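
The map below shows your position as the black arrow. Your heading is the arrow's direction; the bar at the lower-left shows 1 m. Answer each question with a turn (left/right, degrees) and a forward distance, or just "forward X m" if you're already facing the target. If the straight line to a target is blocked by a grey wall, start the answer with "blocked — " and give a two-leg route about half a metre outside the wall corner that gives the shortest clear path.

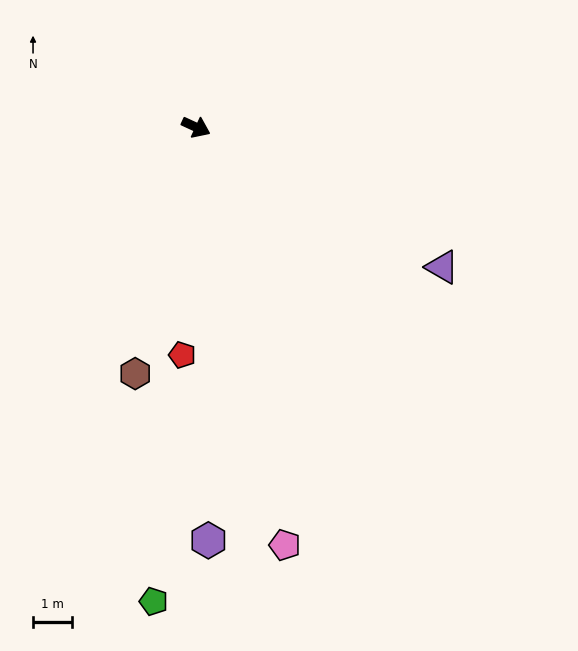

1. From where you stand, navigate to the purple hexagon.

turn right 64°, forward 10.5 m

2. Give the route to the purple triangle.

turn right 5°, forward 7.2 m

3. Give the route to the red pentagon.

turn right 69°, forward 5.8 m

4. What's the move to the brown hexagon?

turn right 79°, forward 6.5 m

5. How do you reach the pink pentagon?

turn right 53°, forward 10.9 m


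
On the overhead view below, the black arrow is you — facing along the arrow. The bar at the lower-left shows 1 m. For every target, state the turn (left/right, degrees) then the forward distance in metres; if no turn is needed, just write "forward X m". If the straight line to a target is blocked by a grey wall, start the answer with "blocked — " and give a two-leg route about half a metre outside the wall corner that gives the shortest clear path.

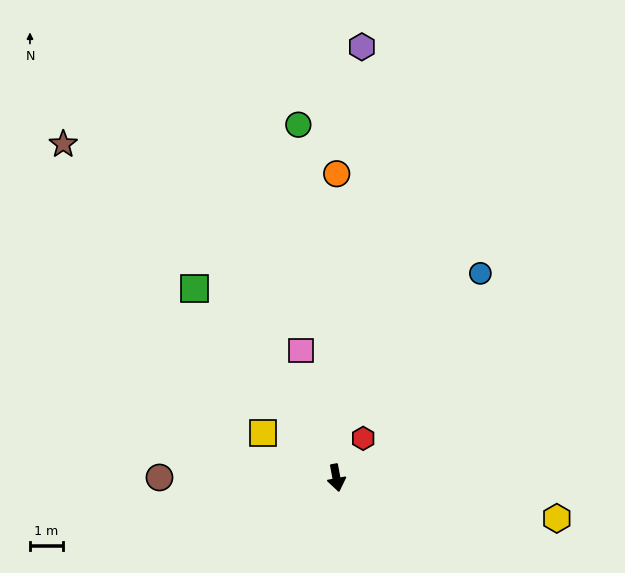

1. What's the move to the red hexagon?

turn left 135°, forward 1.4 m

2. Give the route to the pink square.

turn right 175°, forward 4.0 m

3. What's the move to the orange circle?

turn left 169°, forward 9.2 m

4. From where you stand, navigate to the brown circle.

turn right 101°, forward 5.4 m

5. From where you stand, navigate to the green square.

turn right 154°, forward 7.2 m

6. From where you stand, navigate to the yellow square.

turn right 132°, forward 2.6 m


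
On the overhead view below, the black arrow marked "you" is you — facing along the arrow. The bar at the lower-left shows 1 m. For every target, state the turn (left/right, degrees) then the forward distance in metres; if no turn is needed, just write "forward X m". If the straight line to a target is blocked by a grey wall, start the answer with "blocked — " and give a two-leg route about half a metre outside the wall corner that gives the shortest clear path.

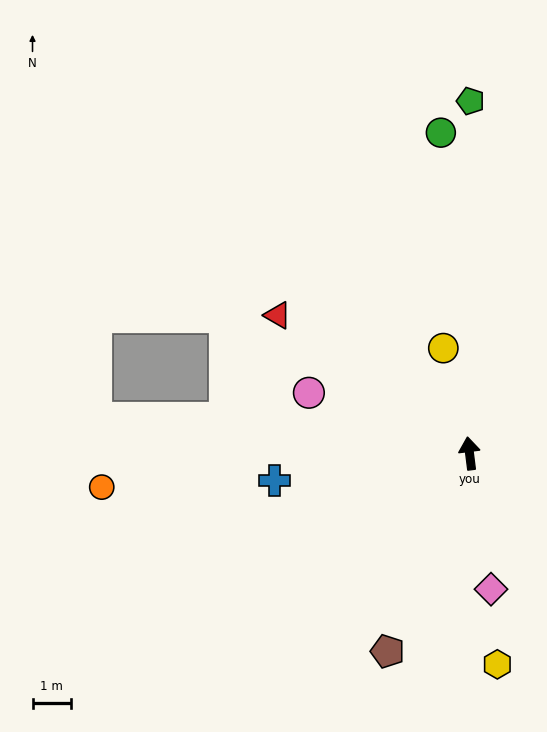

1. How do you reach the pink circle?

turn left 62°, forward 4.5 m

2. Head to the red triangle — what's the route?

turn left 47°, forward 6.2 m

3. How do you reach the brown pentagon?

turn left 150°, forward 5.6 m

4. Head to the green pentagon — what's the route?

turn right 7°, forward 9.2 m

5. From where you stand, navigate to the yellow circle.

turn left 7°, forward 2.8 m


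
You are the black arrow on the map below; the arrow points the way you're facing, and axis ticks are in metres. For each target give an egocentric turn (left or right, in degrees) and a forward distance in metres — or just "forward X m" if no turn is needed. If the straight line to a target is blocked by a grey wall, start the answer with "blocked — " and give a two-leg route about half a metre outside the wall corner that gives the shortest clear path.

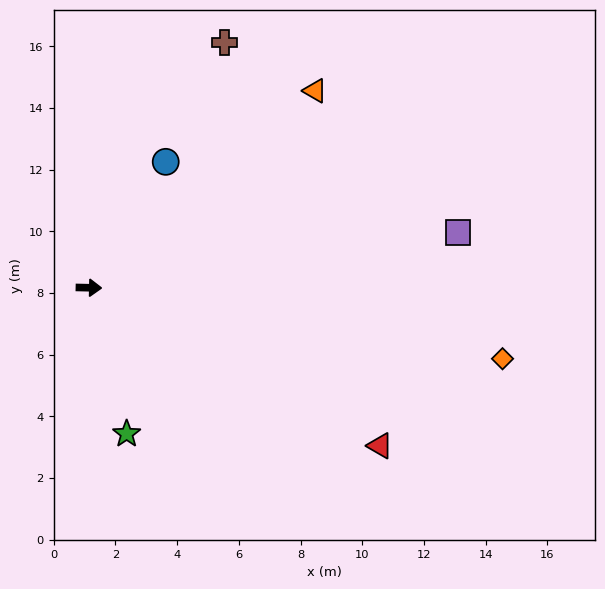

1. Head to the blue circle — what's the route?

turn left 60°, forward 4.8 m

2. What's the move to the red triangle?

turn right 27°, forward 10.7 m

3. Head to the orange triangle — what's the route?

turn left 42°, forward 9.7 m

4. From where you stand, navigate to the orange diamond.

turn right 8°, forward 13.6 m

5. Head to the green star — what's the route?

turn right 74°, forward 4.9 m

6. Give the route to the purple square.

turn left 10°, forward 12.1 m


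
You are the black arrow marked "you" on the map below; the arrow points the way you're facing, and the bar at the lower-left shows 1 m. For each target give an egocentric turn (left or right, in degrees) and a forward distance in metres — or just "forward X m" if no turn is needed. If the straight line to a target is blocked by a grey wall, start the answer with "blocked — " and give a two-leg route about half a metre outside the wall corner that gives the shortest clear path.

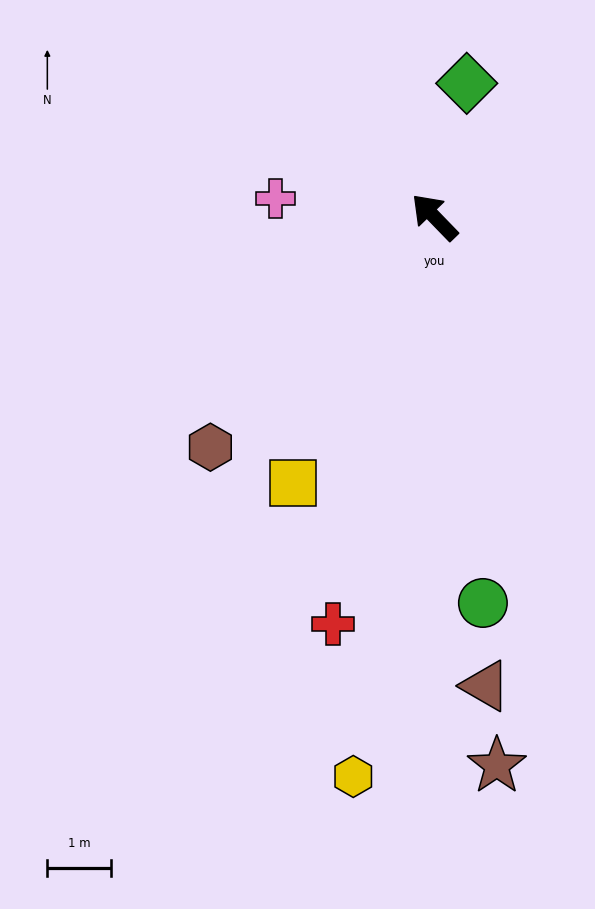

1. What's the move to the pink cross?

turn left 39°, forward 2.5 m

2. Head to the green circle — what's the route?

turn left 143°, forward 6.1 m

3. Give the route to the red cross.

turn left 122°, forward 6.6 m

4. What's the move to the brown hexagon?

turn left 92°, forward 5.1 m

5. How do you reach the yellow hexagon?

turn left 128°, forward 8.9 m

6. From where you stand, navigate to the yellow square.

turn left 108°, forward 4.7 m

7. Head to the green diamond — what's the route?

turn right 58°, forward 2.2 m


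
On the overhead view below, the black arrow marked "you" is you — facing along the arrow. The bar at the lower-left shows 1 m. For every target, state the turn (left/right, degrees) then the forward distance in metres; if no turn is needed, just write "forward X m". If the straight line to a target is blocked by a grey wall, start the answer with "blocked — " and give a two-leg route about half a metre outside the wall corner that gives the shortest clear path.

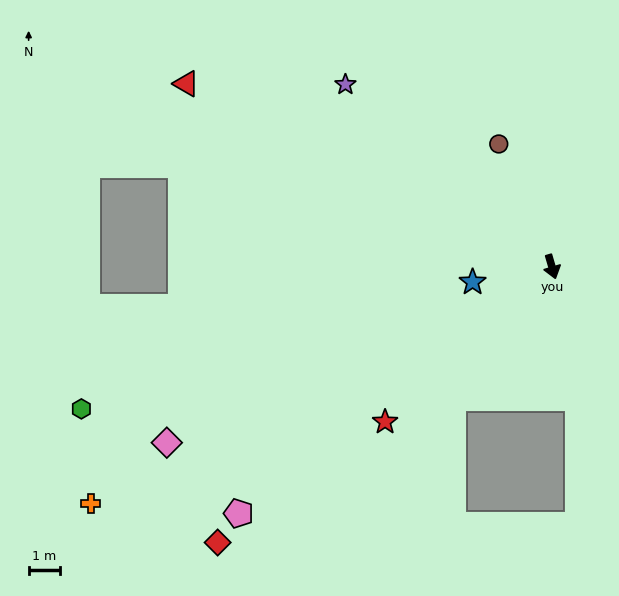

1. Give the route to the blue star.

turn right 95°, forward 2.6 m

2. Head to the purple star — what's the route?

turn right 148°, forward 8.9 m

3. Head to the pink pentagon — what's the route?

turn right 68°, forward 12.9 m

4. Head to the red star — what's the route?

turn right 63°, forward 7.4 m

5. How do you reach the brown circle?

turn right 173°, forward 4.3 m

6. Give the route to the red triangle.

turn right 133°, forward 13.2 m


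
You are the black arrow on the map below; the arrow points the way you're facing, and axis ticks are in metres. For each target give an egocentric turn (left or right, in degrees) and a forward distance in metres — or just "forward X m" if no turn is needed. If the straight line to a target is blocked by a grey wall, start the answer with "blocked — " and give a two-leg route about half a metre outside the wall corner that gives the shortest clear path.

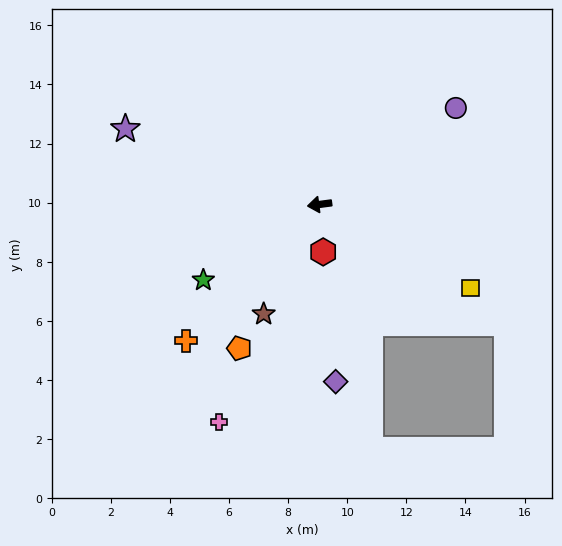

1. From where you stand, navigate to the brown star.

turn left 55°, forward 4.2 m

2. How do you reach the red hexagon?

turn left 87°, forward 1.6 m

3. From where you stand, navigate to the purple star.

turn right 29°, forward 7.1 m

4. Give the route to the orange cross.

turn left 38°, forward 6.5 m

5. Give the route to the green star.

turn left 26°, forward 4.7 m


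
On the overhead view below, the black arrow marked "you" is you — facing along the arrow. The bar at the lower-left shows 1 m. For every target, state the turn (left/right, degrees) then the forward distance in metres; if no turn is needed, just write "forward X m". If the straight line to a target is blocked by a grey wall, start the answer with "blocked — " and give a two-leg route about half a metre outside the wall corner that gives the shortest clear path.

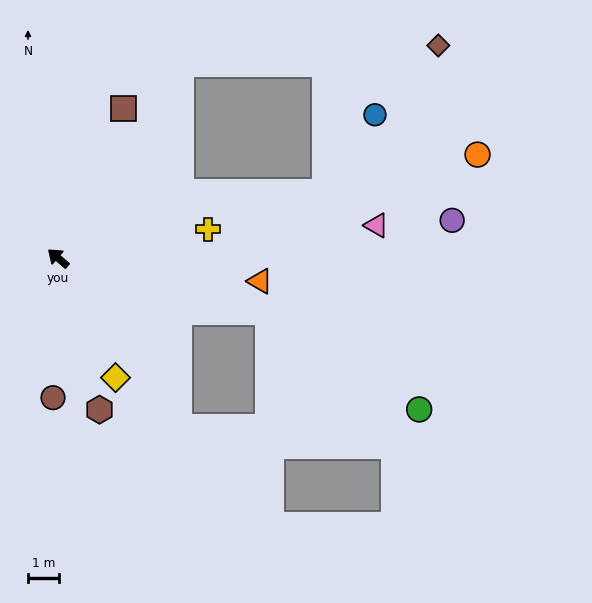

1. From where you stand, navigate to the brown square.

turn right 73°, forward 5.3 m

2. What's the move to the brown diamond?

blocked — turn right 82°, forward 7.5 m, then turn right 53°, forward 8.4 m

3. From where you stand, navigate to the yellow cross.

turn right 129°, forward 5.0 m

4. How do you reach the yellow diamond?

turn left 156°, forward 4.3 m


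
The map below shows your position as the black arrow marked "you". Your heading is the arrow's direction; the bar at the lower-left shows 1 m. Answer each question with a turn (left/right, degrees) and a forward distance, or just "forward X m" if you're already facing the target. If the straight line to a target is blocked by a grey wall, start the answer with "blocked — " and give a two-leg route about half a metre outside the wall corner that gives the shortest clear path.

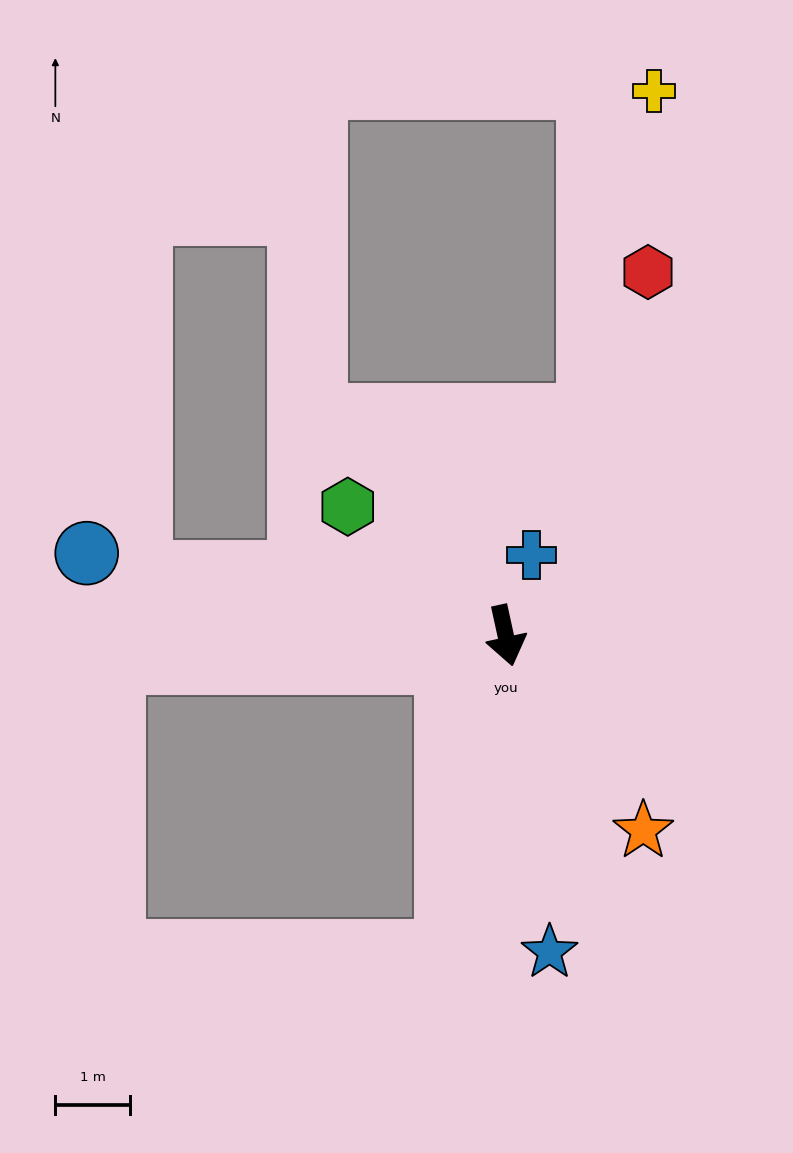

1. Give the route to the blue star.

turn right 4°, forward 4.3 m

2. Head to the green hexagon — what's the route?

turn right 142°, forward 2.7 m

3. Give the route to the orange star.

turn left 23°, forward 3.2 m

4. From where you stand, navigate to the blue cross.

turn left 150°, forward 1.1 m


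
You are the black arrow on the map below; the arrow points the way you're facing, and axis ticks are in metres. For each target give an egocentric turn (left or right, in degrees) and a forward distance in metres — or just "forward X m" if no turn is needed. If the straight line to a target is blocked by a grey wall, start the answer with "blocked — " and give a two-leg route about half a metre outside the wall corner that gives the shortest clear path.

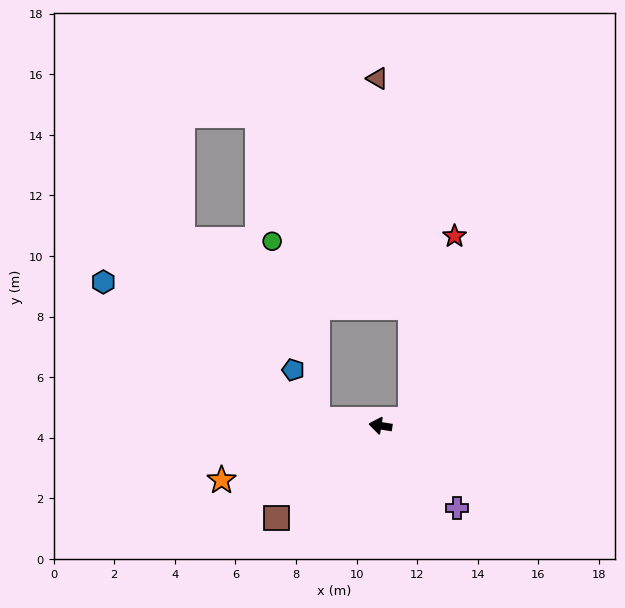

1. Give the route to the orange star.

turn left 28°, forward 5.5 m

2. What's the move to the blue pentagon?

blocked — turn left 3°, forward 2.1 m, then turn right 58°, forward 1.8 m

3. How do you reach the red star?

blocked — turn right 159°, forward 1.0 m, then turn left 65°, forward 6.2 m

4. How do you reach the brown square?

turn left 51°, forward 4.6 m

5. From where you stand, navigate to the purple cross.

turn left 142°, forward 3.7 m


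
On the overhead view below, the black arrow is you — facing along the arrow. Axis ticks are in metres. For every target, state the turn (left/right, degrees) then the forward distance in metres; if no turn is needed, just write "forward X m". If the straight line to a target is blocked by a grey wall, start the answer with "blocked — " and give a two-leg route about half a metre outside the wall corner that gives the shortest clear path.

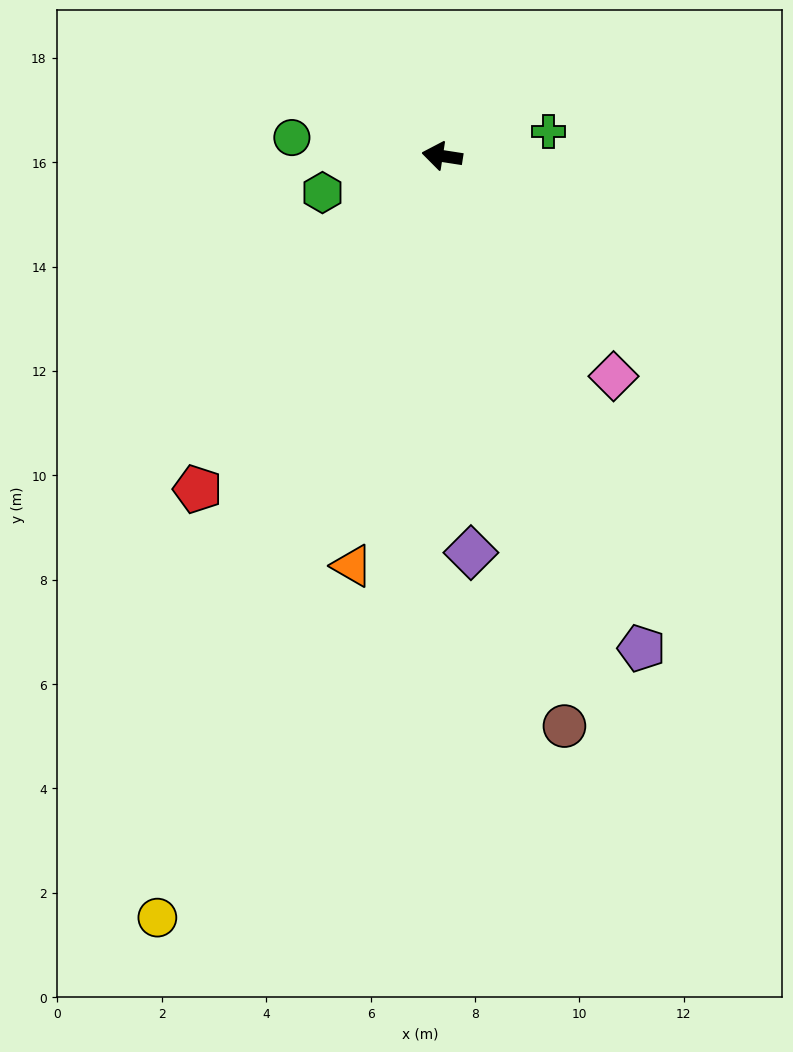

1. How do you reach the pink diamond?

turn left 137°, forward 5.3 m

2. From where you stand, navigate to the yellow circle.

turn left 78°, forward 15.6 m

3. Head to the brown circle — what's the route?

turn left 111°, forward 11.2 m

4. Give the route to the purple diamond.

turn left 103°, forward 7.6 m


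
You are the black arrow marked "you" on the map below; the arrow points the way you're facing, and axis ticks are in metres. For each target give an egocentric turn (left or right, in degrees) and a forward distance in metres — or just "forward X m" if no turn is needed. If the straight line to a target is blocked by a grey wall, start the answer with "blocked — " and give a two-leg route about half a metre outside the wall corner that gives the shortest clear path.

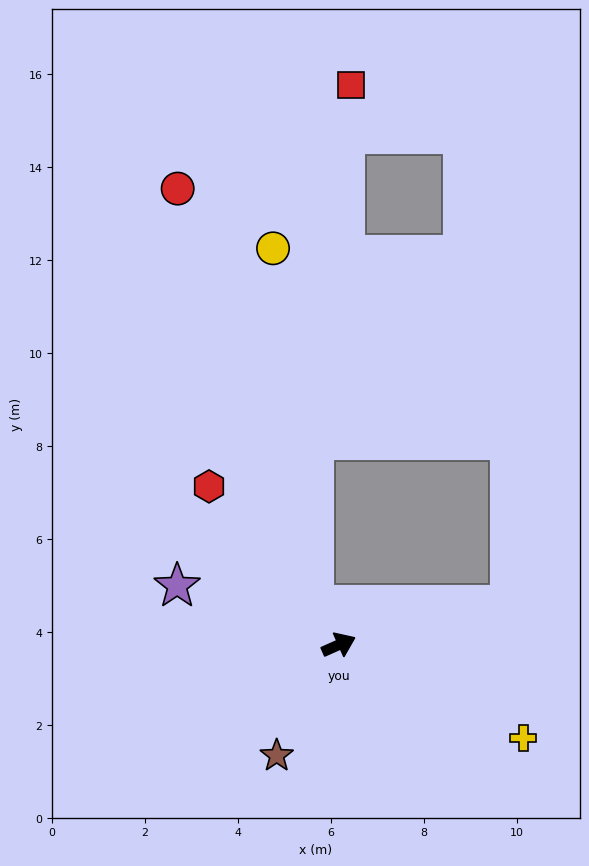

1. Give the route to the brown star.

turn right 143°, forward 2.7 m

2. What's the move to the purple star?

turn left 136°, forward 3.7 m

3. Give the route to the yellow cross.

turn right 51°, forward 4.4 m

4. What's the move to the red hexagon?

turn left 105°, forward 4.4 m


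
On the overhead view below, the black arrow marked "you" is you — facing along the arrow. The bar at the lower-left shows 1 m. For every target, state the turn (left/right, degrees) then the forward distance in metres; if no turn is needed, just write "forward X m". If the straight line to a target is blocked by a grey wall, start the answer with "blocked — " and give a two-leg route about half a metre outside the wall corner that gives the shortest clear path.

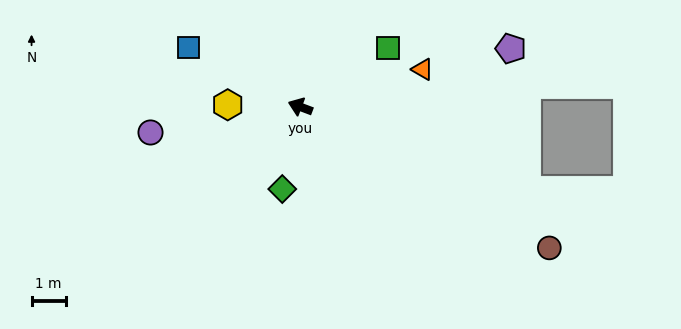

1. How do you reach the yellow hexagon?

turn left 19°, forward 2.1 m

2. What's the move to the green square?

turn right 125°, forward 3.1 m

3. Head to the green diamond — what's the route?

turn left 98°, forward 2.4 m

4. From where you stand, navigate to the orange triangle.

turn right 142°, forward 3.7 m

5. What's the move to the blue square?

turn right 7°, forward 3.7 m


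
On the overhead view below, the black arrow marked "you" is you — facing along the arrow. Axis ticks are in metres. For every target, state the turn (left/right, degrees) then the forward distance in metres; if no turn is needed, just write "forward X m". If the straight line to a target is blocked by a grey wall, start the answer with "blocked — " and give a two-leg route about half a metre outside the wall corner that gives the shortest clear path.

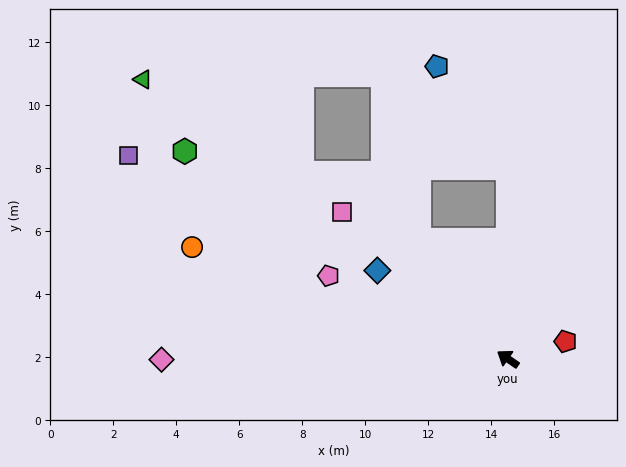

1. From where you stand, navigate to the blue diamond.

forward 5.0 m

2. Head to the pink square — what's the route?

turn right 7°, forward 7.0 m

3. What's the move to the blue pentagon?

blocked — turn right 56°, forward 6.1 m, then turn left 36°, forward 3.9 m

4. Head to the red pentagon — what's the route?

turn right 129°, forward 1.9 m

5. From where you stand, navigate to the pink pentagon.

turn left 10°, forward 6.3 m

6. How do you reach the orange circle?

turn left 15°, forward 10.6 m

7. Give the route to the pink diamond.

turn left 35°, forward 11.0 m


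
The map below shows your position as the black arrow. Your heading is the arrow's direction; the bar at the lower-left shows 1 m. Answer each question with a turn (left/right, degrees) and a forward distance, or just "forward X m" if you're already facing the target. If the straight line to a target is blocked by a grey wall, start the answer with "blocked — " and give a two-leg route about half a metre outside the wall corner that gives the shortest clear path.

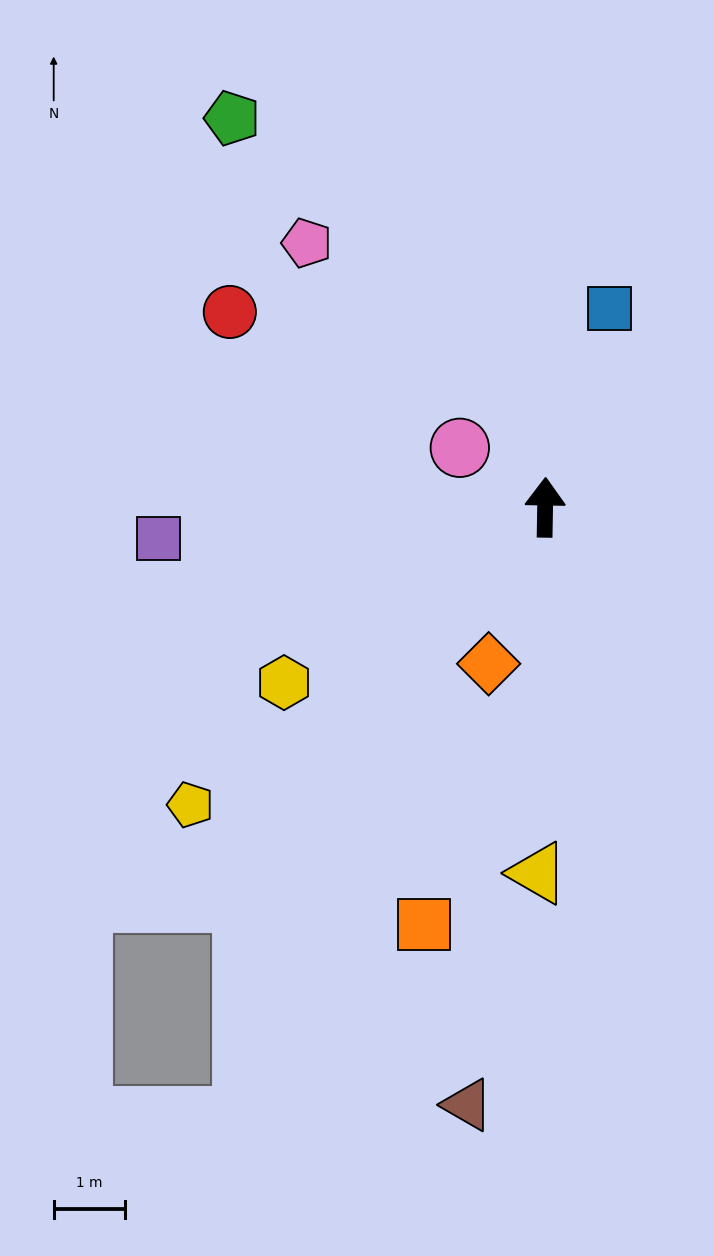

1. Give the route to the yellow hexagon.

turn left 125°, forward 4.4 m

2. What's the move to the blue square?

turn right 17°, forward 2.9 m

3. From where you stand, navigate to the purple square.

turn left 96°, forward 5.4 m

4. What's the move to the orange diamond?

turn left 161°, forward 2.3 m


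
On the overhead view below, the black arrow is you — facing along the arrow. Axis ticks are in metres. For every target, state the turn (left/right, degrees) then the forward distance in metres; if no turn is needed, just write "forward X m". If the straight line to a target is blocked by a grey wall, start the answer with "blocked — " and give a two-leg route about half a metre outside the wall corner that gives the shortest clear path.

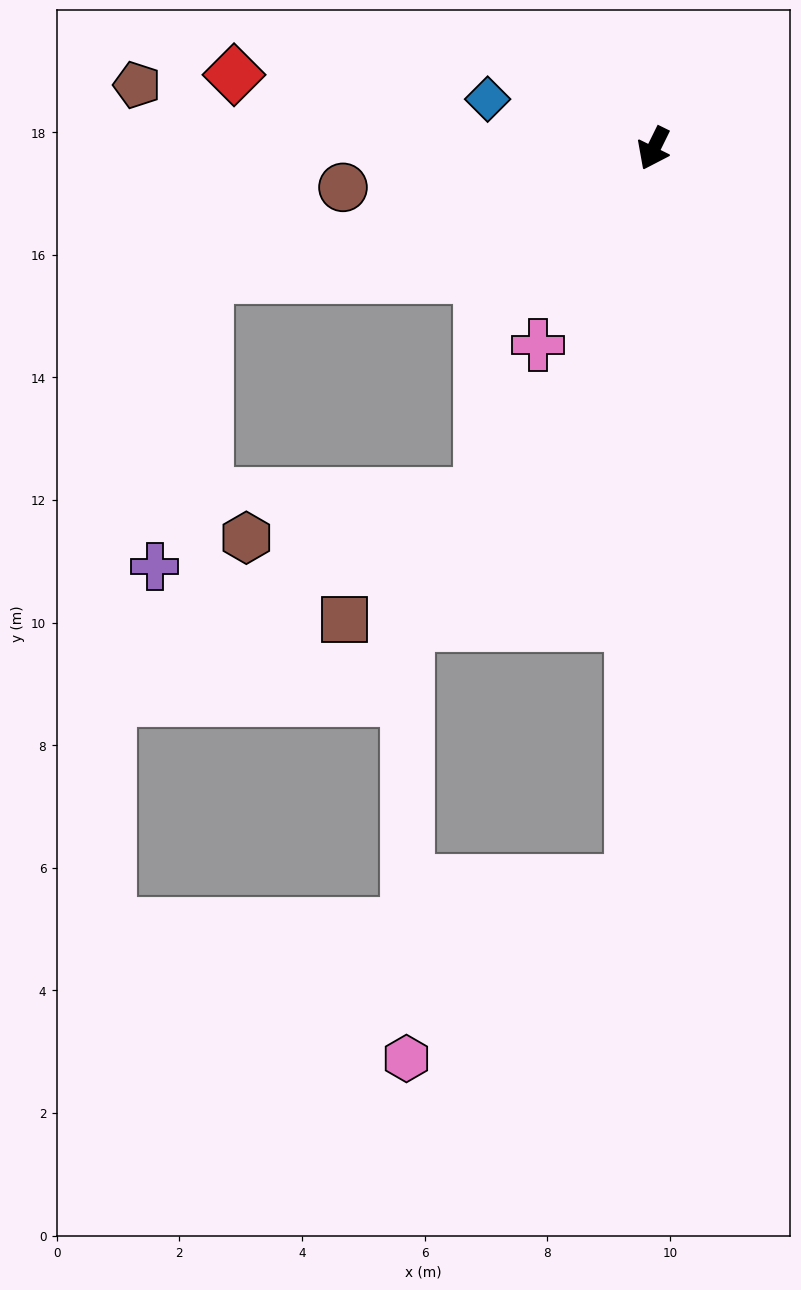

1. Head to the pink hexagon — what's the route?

blocked — turn left 24°, forward 11.9 m, then turn right 49°, forward 4.7 m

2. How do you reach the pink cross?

turn right 4°, forward 3.7 m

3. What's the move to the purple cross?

blocked — turn right 48°, forward 7.6 m, then turn left 64°, forward 4.8 m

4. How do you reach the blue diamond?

turn right 80°, forward 2.8 m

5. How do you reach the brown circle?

turn right 57°, forward 5.1 m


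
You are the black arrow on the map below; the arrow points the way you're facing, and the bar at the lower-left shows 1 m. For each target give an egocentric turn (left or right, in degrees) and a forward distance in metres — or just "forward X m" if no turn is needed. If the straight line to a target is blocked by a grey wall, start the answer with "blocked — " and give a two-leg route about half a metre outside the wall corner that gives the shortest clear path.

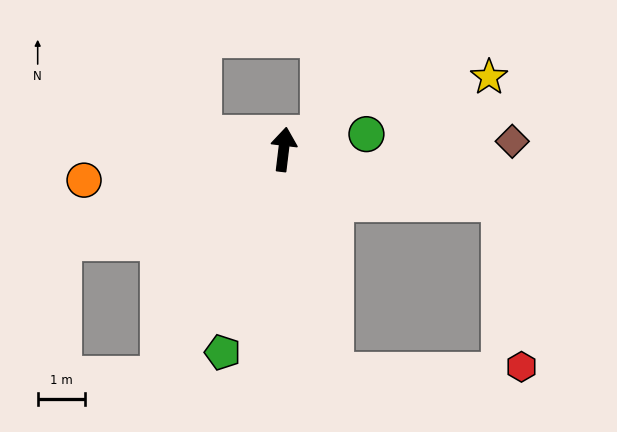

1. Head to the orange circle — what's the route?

turn left 106°, forward 4.3 m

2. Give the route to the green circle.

turn right 73°, forward 1.8 m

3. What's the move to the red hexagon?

blocked — turn right 97°, forward 4.8 m, then turn right 69°, forward 3.5 m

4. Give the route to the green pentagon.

turn left 170°, forward 4.5 m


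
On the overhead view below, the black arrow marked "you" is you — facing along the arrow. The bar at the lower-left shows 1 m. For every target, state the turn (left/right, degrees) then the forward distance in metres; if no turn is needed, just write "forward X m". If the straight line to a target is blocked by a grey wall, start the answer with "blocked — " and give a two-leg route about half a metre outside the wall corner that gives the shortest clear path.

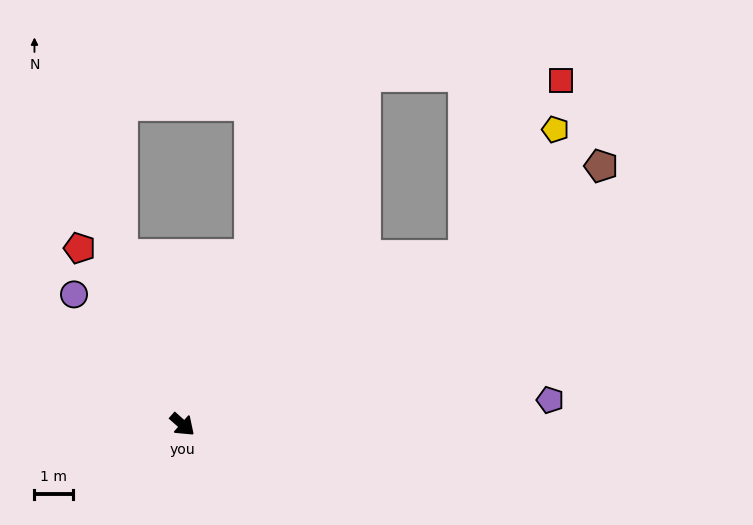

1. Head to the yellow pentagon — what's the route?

blocked — turn left 72°, forward 8.4 m, then turn left 24°, forward 4.0 m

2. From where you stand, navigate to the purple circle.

turn left 171°, forward 4.4 m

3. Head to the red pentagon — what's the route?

turn left 162°, forward 5.3 m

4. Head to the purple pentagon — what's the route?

turn left 45°, forward 9.5 m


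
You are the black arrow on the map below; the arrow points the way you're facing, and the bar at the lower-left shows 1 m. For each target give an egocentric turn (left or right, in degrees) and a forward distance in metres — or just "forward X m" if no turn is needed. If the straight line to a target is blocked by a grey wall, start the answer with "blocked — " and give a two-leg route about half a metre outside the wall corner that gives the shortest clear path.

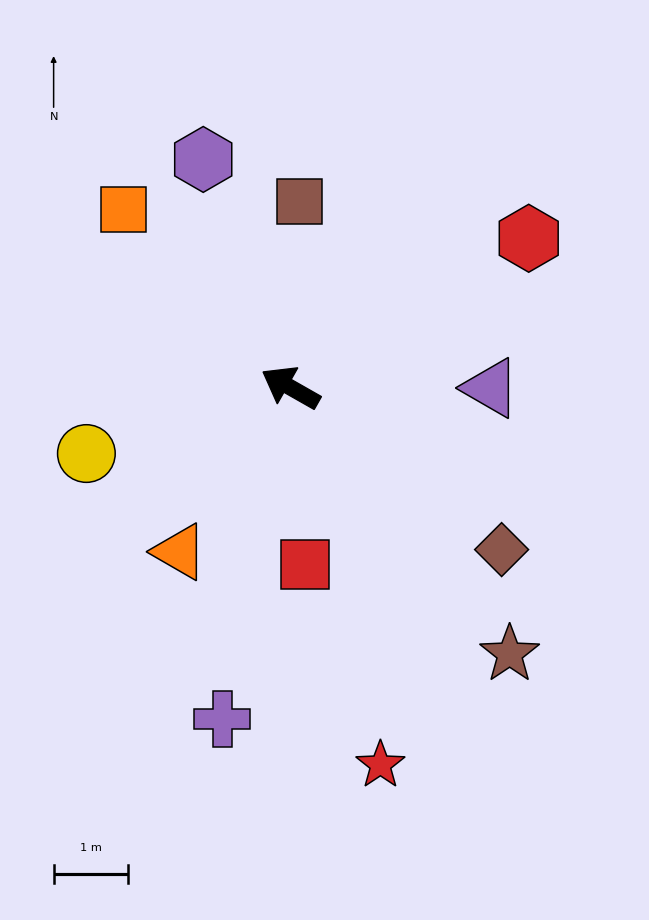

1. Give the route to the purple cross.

turn left 108°, forward 4.6 m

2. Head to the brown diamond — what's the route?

turn left 172°, forward 3.6 m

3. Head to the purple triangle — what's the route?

turn right 151°, forward 2.7 m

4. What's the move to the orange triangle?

turn left 86°, forward 2.7 m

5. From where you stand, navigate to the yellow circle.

turn left 48°, forward 2.9 m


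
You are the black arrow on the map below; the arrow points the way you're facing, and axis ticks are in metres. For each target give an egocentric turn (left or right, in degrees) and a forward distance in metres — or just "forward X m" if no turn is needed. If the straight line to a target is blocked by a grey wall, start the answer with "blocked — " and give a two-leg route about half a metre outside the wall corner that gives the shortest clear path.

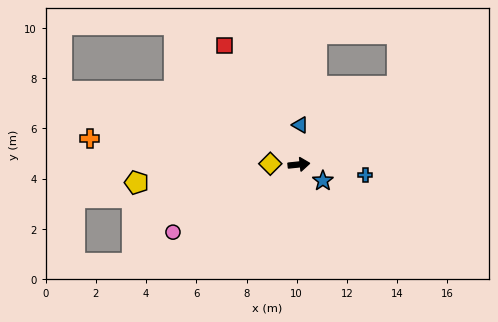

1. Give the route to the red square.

turn left 116°, forward 5.6 m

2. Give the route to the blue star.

turn right 40°, forward 1.2 m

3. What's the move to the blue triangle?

turn left 82°, forward 1.6 m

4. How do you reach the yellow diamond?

turn left 172°, forward 1.1 m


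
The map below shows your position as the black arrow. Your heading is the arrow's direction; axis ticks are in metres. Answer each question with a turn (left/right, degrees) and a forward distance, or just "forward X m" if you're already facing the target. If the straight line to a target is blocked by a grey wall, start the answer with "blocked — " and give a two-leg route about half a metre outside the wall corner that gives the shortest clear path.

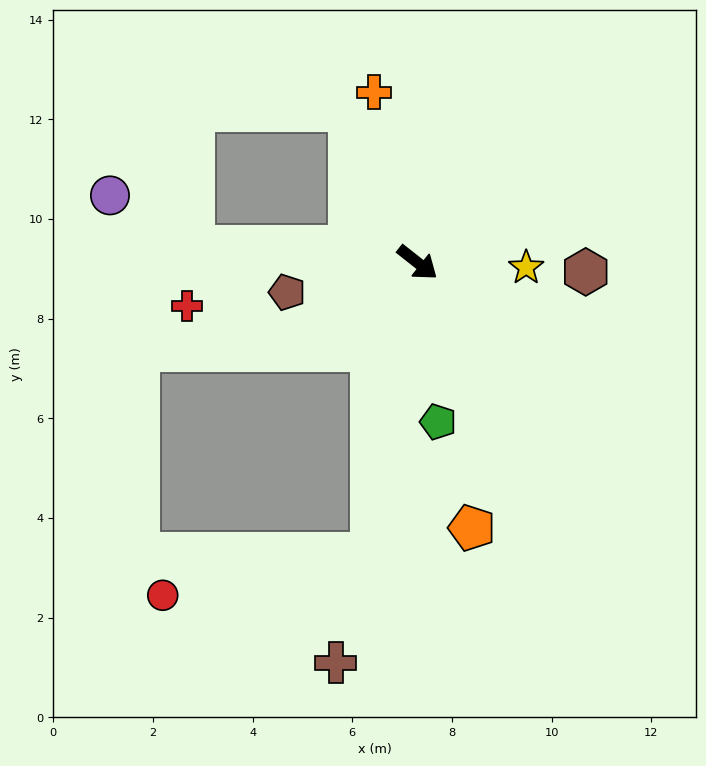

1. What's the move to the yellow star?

turn left 36°, forward 2.2 m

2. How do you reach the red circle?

blocked — turn right 61°, forward 5.9 m, then turn right 69°, forward 4.3 m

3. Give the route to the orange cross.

turn left 143°, forward 3.5 m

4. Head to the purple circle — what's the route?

blocked — turn right 146°, forward 4.5 m, then turn right 27°, forward 2.0 m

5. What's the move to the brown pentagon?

turn right 129°, forward 2.7 m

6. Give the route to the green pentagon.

turn right 44°, forward 3.2 m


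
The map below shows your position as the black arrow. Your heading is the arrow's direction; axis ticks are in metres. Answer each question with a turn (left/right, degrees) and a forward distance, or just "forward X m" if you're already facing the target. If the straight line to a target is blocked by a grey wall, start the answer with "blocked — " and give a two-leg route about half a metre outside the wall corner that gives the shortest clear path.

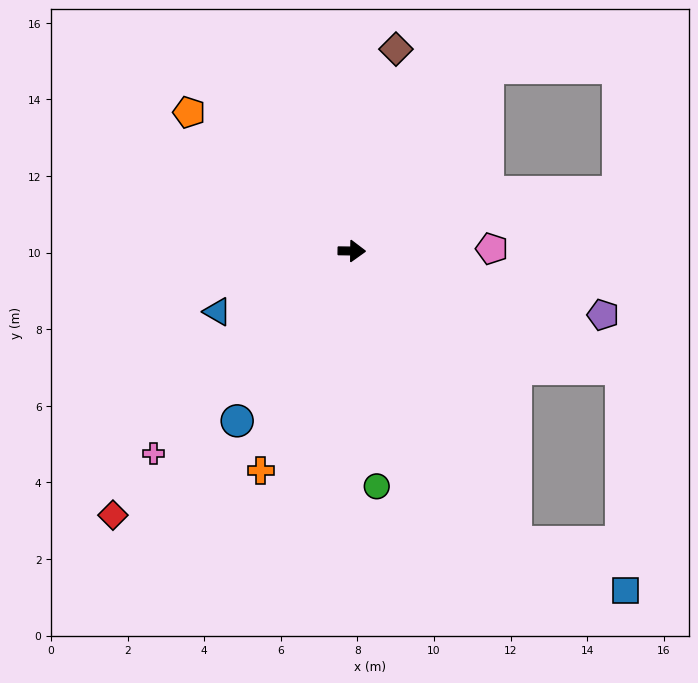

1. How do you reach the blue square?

blocked — turn right 60°, forward 8.7 m, then turn left 37°, forward 3.1 m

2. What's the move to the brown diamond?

turn left 78°, forward 5.4 m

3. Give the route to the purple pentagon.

turn right 13°, forward 6.8 m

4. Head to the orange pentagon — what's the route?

turn left 140°, forward 5.6 m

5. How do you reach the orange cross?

turn right 112°, forward 6.2 m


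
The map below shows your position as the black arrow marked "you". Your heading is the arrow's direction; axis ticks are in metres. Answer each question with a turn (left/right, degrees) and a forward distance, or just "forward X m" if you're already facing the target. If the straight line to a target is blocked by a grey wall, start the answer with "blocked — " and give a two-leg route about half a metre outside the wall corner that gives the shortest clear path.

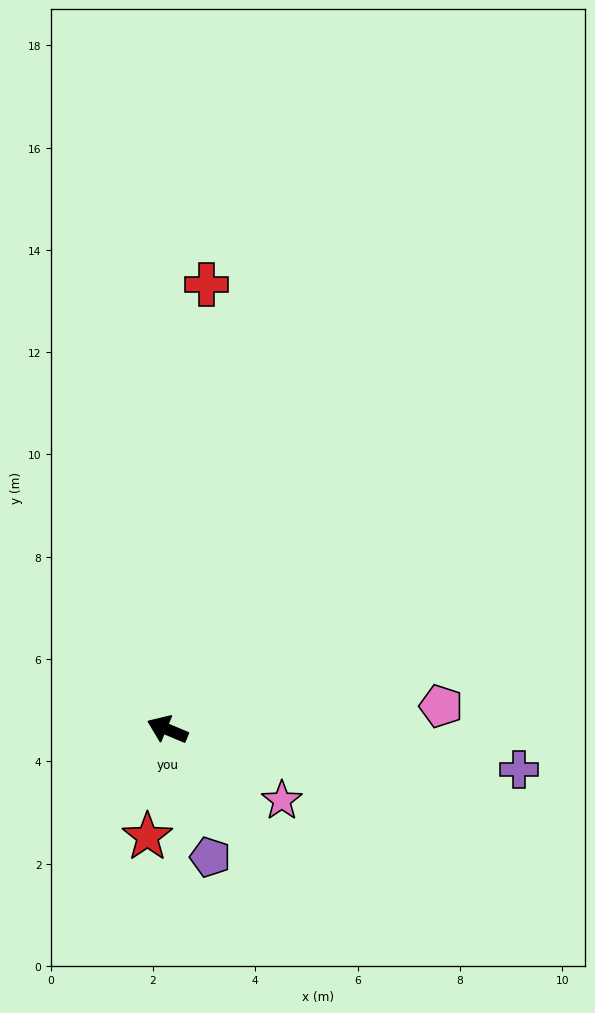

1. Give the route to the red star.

turn left 102°, forward 2.1 m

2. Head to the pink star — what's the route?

turn left 171°, forward 2.6 m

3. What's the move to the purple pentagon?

turn left 131°, forward 2.6 m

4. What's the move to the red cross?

turn right 72°, forward 8.7 m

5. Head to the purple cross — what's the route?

turn right 164°, forward 6.9 m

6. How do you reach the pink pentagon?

turn right 152°, forward 5.4 m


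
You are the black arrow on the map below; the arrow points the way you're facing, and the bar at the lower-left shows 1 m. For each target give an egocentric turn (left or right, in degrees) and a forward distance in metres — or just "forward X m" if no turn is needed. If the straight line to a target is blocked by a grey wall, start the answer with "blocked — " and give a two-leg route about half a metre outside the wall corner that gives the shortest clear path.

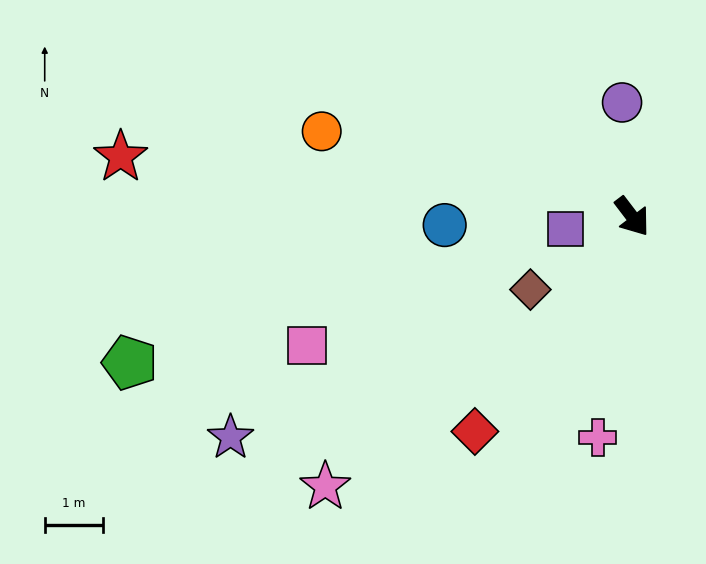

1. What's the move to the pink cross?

turn right 46°, forward 3.8 m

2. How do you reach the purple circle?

turn left 148°, forward 2.0 m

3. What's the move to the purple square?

turn right 117°, forward 1.2 m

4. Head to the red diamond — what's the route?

turn right 74°, forward 4.6 m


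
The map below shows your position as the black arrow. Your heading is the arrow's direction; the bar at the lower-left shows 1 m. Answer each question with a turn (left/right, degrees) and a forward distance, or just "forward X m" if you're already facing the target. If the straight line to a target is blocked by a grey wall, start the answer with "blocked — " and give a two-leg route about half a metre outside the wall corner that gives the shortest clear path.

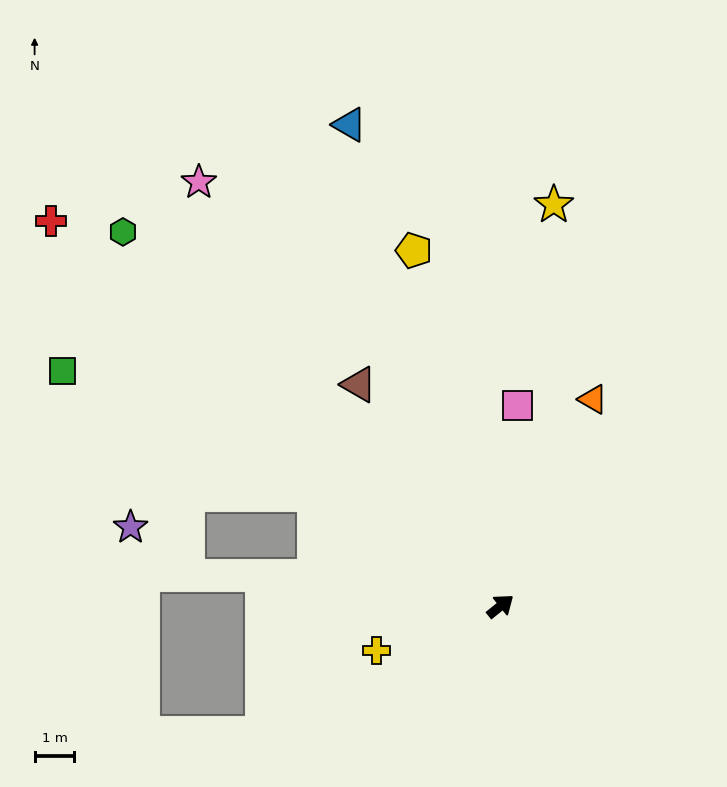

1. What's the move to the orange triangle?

turn left 27°, forward 5.7 m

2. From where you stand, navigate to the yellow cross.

turn left 161°, forward 3.3 m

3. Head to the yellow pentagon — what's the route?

turn left 65°, forward 9.2 m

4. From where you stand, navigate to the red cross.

turn left 101°, forward 14.9 m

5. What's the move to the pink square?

turn left 46°, forward 5.1 m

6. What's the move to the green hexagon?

turn left 96°, forward 13.4 m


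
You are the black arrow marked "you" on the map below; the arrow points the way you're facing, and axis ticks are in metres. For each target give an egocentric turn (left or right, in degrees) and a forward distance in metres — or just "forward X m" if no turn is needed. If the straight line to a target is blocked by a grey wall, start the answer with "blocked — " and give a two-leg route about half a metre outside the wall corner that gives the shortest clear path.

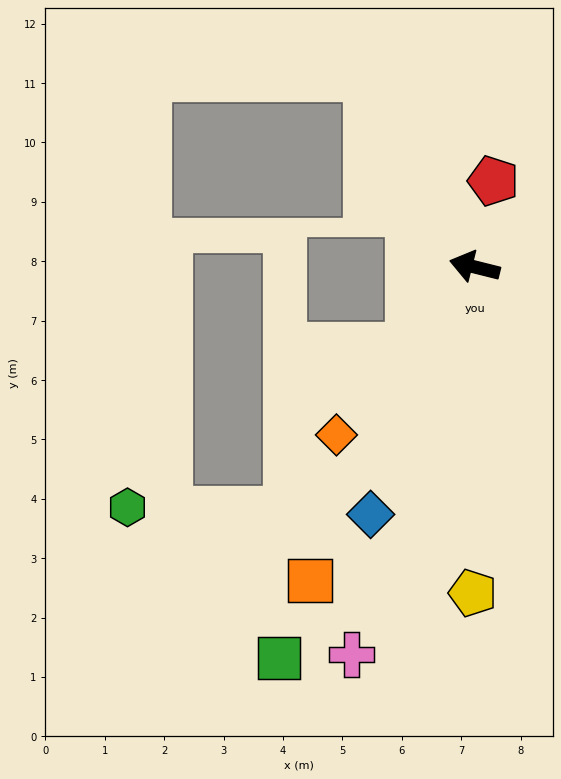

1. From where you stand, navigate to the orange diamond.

turn left 65°, forward 3.7 m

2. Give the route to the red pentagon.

turn right 88°, forward 1.5 m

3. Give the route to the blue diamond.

turn left 81°, forward 4.5 m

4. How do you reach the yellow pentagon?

turn left 104°, forward 5.5 m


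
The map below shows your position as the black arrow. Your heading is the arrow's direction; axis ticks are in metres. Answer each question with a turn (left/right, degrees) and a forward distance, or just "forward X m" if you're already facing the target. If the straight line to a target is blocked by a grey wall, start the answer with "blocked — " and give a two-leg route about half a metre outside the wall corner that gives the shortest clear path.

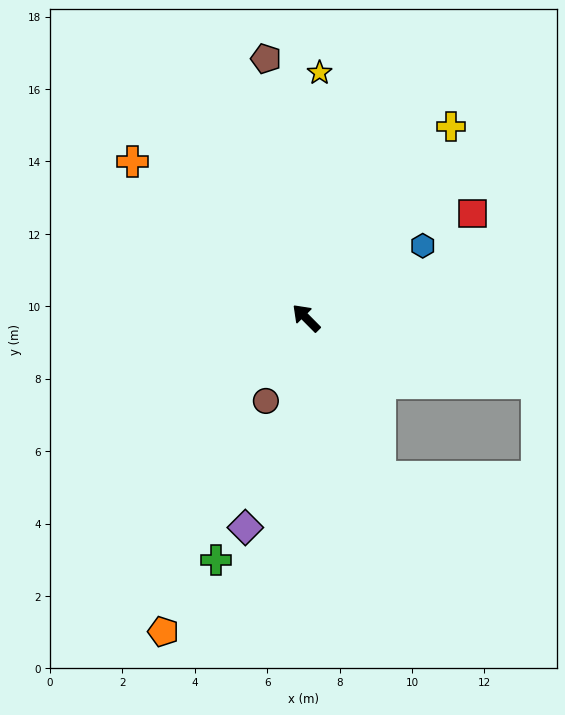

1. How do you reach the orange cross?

turn left 3°, forward 6.4 m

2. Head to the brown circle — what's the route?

turn left 109°, forward 2.5 m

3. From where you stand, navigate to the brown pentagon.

turn right 36°, forward 7.2 m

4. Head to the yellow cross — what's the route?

turn right 82°, forward 6.6 m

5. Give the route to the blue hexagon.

turn right 103°, forward 3.8 m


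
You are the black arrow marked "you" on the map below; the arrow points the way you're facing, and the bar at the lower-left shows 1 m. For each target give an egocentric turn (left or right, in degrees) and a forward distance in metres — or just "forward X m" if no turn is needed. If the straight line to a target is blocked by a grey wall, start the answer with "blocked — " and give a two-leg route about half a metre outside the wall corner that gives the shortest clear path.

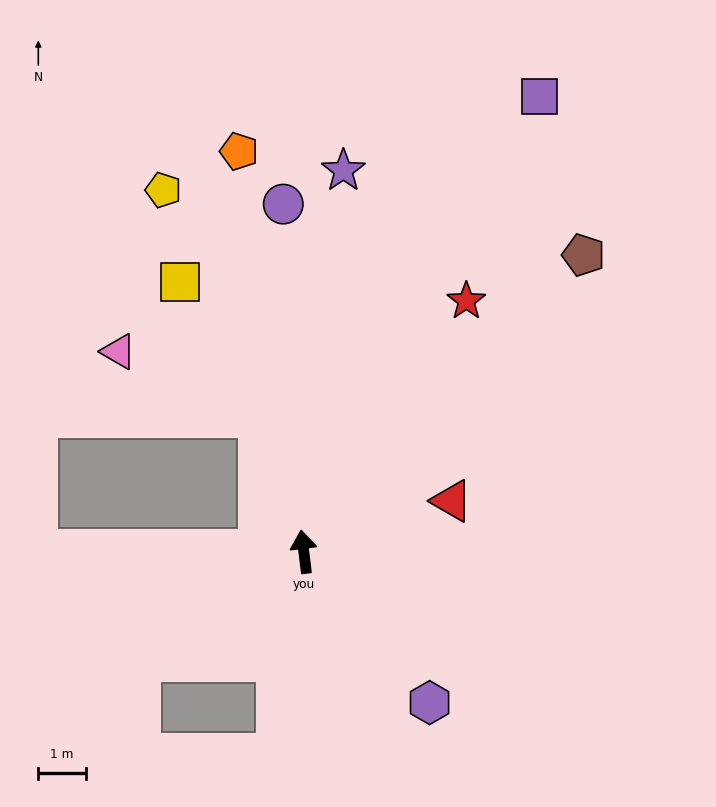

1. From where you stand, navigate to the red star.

turn right 40°, forward 6.3 m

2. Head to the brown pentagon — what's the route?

turn right 50°, forward 8.6 m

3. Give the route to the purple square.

turn right 34°, forward 10.8 m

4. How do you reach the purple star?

turn right 13°, forward 8.0 m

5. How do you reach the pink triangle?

blocked — turn left 12°, forward 3.0 m, then turn left 46°, forward 3.3 m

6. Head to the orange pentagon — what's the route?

turn left 2°, forward 8.5 m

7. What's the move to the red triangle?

turn right 78°, forward 3.3 m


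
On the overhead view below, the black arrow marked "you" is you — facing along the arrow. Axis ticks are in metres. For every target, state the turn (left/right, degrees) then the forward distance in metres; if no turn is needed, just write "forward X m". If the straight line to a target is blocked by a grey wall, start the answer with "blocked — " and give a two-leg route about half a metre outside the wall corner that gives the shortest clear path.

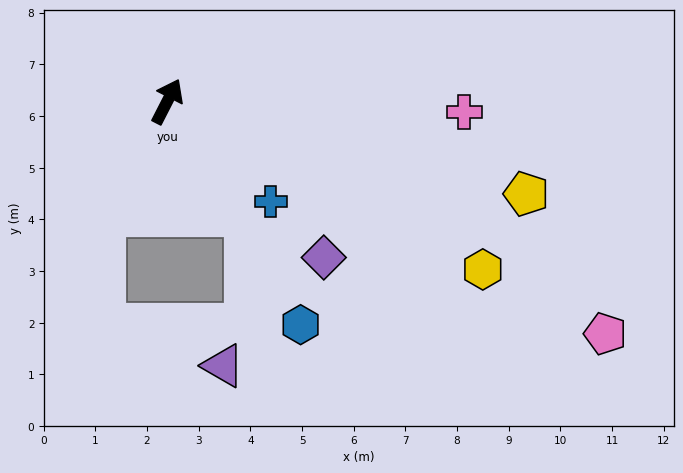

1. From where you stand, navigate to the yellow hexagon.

turn right 91°, forward 6.9 m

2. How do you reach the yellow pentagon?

turn right 77°, forward 7.2 m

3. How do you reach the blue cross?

turn right 107°, forward 2.8 m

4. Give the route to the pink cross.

turn right 65°, forward 5.8 m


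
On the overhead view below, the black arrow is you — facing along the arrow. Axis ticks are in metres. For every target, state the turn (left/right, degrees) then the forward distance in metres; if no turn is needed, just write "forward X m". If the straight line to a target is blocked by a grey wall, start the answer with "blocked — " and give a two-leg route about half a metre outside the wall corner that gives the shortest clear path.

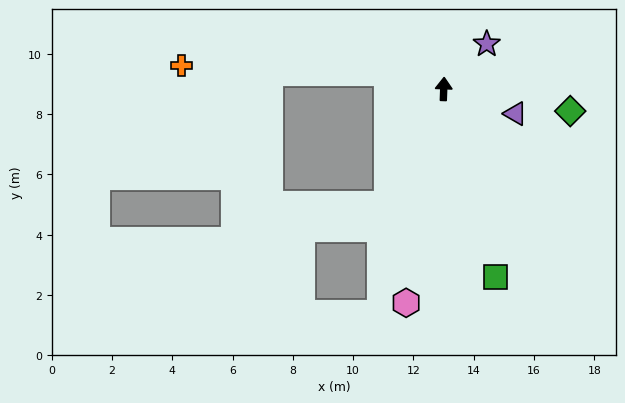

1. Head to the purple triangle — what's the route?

turn right 107°, forward 2.5 m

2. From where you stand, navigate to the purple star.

turn right 42°, forward 2.1 m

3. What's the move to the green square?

turn right 163°, forward 6.5 m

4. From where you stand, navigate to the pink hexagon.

turn left 172°, forward 7.2 m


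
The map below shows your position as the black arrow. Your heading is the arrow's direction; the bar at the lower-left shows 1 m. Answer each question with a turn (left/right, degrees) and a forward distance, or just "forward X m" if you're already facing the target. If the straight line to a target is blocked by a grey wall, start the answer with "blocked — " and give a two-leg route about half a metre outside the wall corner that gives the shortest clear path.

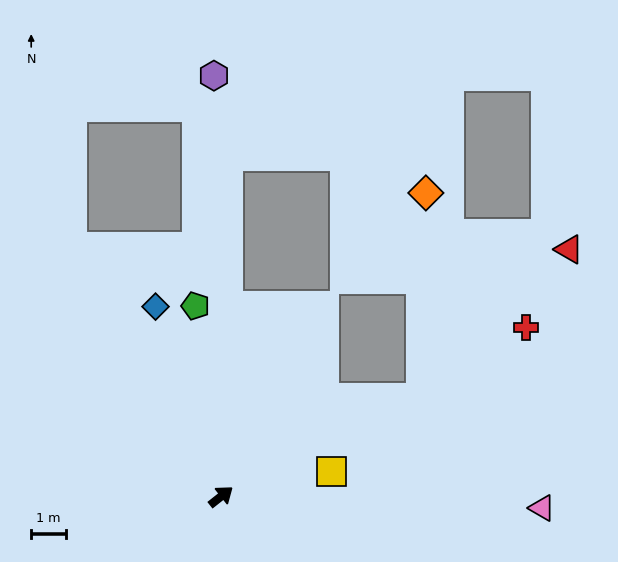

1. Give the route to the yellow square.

turn right 26°, forward 3.2 m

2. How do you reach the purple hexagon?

turn left 53°, forward 12.0 m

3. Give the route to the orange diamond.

blocked — turn right 12°, forward 6.4 m, then turn left 62°, forward 5.9 m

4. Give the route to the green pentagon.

turn left 59°, forward 5.5 m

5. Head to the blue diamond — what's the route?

turn left 71°, forward 5.7 m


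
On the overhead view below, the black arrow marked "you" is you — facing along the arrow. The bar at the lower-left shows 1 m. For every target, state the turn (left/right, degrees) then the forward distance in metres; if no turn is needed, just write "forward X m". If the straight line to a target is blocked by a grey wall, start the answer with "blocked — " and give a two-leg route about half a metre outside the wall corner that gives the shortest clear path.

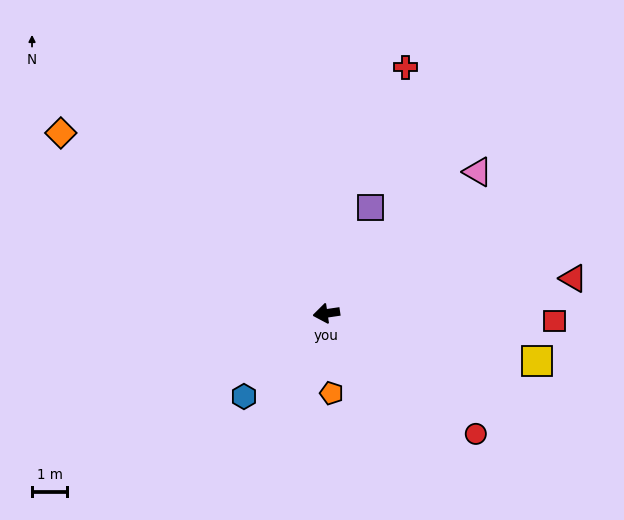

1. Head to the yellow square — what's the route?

turn left 159°, forward 6.1 m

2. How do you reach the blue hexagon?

turn left 37°, forward 3.3 m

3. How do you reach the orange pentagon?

turn left 85°, forward 2.3 m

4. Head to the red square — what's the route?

turn left 170°, forward 6.5 m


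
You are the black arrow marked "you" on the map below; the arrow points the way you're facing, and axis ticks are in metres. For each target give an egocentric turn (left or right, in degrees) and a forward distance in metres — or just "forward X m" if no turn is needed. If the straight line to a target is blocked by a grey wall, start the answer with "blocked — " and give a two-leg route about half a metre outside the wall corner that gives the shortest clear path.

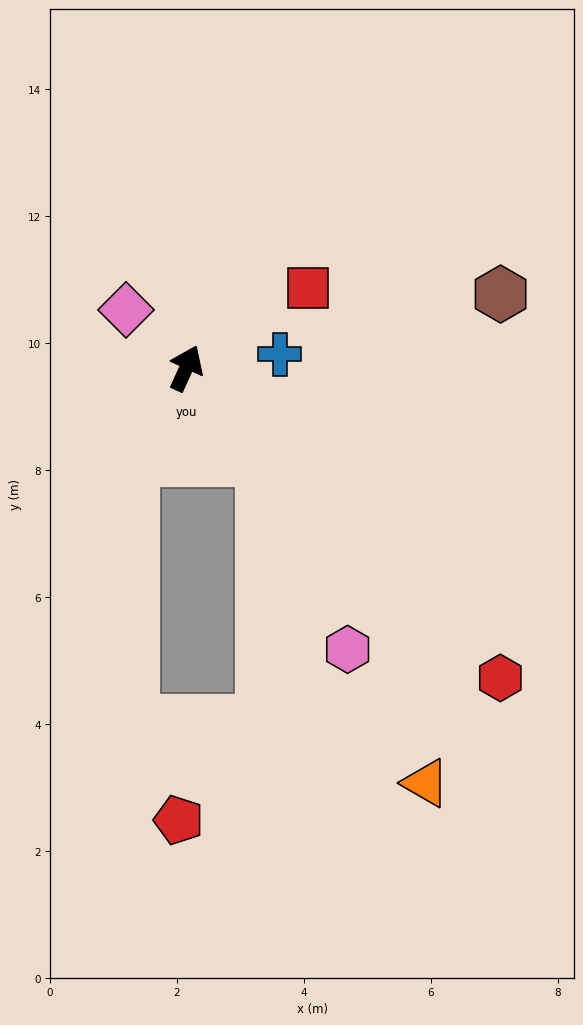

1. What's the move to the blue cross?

turn right 57°, forward 1.5 m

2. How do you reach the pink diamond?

turn left 70°, forward 1.3 m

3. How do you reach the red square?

turn right 32°, forward 2.3 m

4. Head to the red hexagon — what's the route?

turn right 110°, forward 6.9 m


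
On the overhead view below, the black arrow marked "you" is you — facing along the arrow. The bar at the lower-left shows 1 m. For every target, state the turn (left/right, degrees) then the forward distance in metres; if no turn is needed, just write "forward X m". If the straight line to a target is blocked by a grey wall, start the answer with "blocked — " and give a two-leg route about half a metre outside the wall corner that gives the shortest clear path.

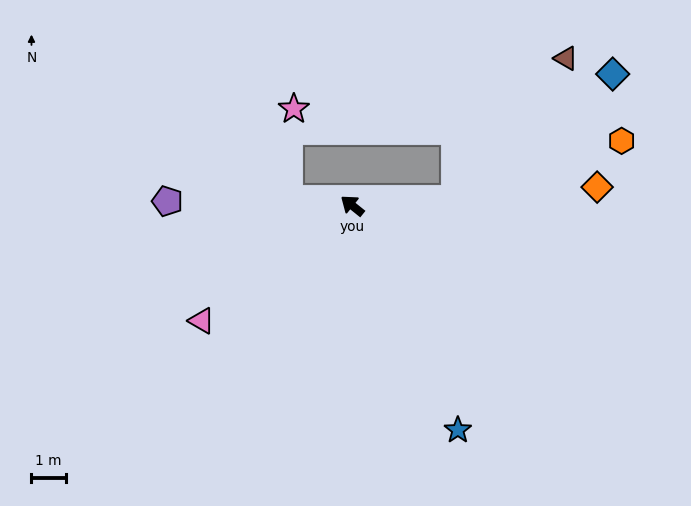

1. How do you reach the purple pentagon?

turn left 37°, forward 5.4 m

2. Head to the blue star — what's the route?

turn left 154°, forward 7.3 m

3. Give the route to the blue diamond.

blocked — turn right 138°, forward 3.0 m, then turn left 35°, forward 5.9 m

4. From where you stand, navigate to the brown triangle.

blocked — turn right 138°, forward 3.0 m, then turn left 49°, forward 5.3 m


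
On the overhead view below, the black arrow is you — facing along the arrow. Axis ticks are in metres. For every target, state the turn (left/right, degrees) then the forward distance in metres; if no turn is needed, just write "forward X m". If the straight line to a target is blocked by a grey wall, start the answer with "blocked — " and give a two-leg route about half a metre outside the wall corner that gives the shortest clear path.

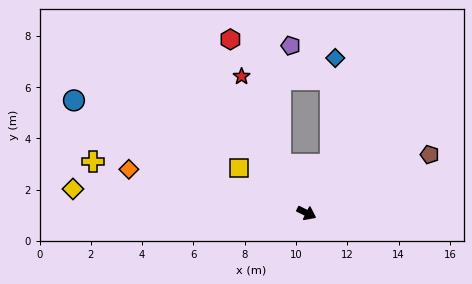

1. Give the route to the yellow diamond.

turn right 159°, forward 9.2 m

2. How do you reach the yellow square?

turn left 173°, forward 3.2 m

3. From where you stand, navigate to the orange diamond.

turn right 167°, forward 7.1 m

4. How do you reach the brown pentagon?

turn left 52°, forward 5.3 m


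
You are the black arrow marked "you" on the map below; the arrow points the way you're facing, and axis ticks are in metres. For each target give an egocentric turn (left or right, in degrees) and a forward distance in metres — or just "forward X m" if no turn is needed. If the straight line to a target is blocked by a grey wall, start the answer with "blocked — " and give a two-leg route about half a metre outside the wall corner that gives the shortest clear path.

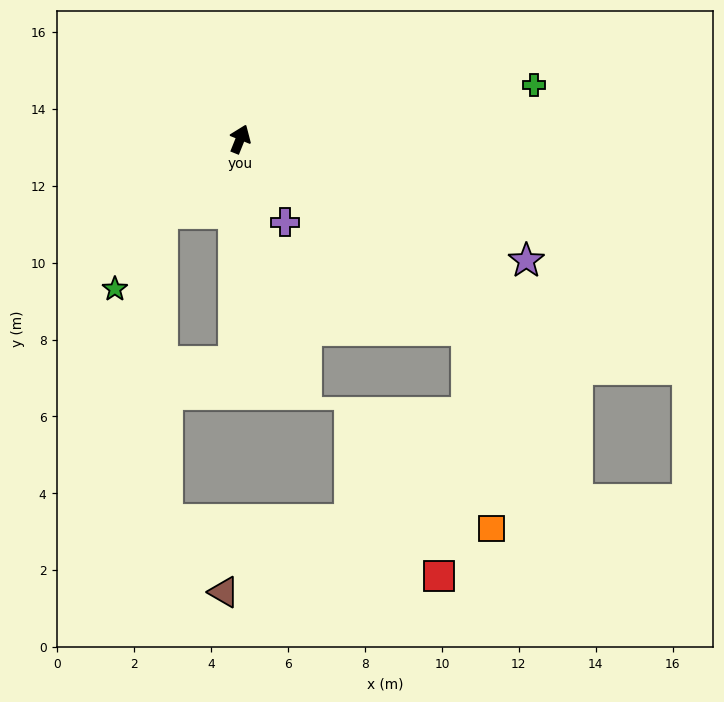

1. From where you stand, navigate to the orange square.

blocked — turn right 108°, forward 7.7 m, then turn right 43°, forward 5.2 m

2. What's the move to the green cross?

turn right 58°, forward 7.8 m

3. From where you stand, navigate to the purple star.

turn right 91°, forward 8.1 m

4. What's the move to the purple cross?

turn right 130°, forward 2.5 m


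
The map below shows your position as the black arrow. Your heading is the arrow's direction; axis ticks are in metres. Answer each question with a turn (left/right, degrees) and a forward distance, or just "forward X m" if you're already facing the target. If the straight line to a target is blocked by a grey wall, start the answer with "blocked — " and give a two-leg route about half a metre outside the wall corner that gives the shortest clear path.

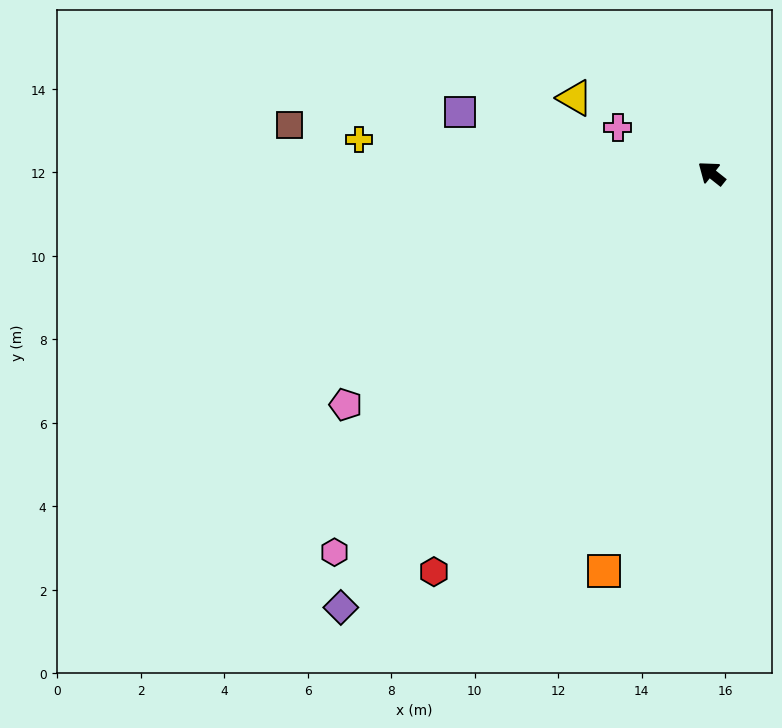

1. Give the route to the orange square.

turn left 113°, forward 9.9 m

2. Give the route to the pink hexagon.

turn left 84°, forward 12.8 m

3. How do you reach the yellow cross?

turn left 33°, forward 8.5 m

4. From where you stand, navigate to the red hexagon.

turn left 94°, forward 11.6 m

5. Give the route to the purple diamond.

turn left 88°, forward 13.7 m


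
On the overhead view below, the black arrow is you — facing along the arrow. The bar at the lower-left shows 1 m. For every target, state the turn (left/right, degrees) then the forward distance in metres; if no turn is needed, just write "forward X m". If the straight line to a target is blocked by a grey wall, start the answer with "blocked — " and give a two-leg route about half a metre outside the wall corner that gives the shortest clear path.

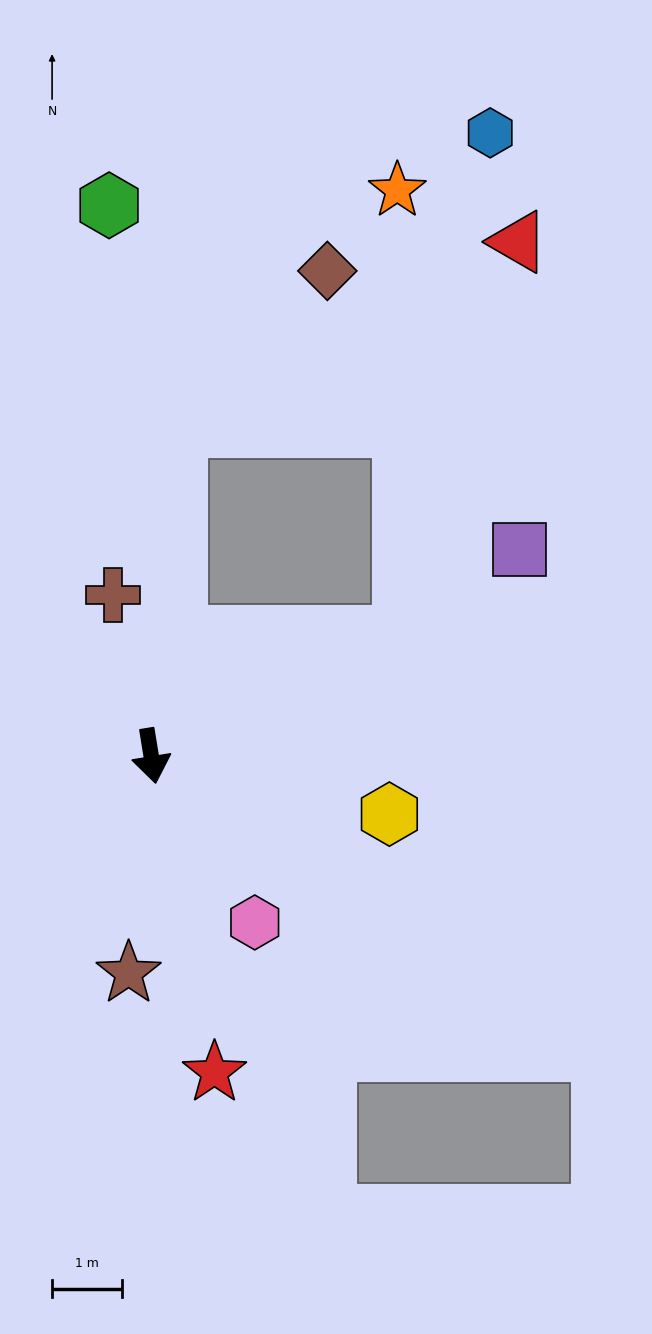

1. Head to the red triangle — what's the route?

blocked — turn left 106°, forward 4.0 m, then turn left 49°, forward 5.8 m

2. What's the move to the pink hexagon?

turn left 23°, forward 2.8 m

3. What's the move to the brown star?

turn right 15°, forward 3.1 m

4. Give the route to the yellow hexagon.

turn left 67°, forward 3.5 m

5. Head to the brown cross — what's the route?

turn right 176°, forward 2.4 m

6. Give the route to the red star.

turn left 2°, forward 4.6 m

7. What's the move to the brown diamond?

blocked — turn left 166°, forward 4.7 m, then turn right 39°, forward 3.1 m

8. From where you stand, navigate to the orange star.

blocked — turn left 106°, forward 4.0 m, then turn left 66°, forward 6.3 m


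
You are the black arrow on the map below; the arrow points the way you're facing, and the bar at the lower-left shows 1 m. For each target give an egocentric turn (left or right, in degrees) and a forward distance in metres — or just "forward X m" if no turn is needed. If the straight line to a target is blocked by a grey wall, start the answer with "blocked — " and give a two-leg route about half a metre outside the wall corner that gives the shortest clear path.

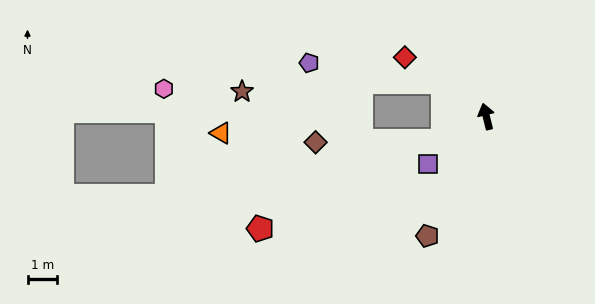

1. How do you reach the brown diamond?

blocked — turn left 106°, forward 1.7 m, then turn right 29°, forward 4.3 m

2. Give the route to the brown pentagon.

turn left 140°, forward 4.5 m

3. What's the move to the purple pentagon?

blocked — turn left 37°, forward 1.9 m, then turn left 31°, forward 4.5 m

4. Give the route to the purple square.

turn left 115°, forward 2.5 m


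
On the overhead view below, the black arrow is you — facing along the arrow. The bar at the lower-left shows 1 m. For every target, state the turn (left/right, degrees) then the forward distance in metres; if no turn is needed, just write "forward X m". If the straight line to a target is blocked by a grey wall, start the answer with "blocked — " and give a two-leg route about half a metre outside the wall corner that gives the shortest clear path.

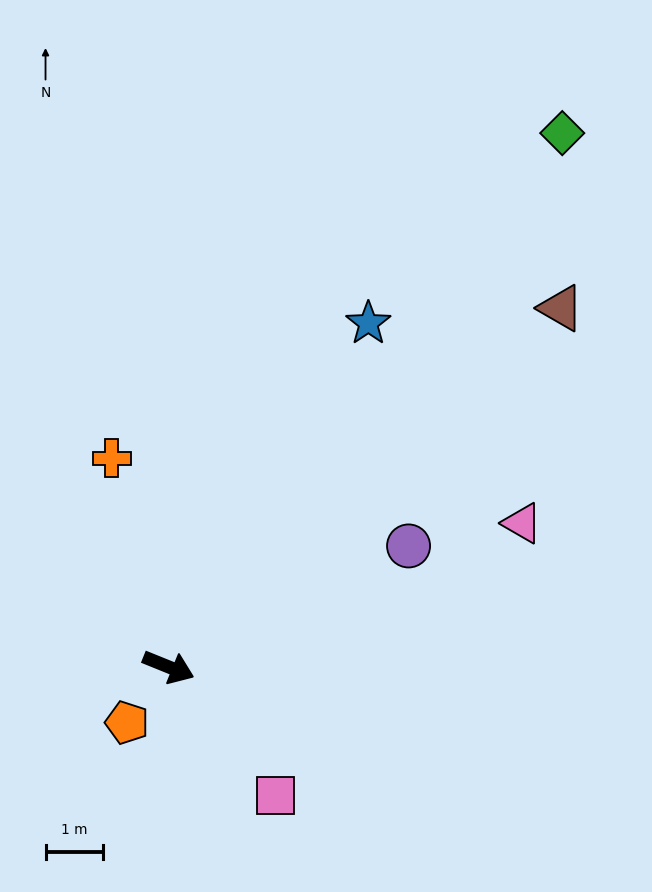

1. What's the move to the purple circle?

turn left 49°, forward 4.7 m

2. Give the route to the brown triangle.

turn left 64°, forward 9.2 m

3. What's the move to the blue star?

turn left 82°, forward 6.9 m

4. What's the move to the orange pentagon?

turn right 105°, forward 1.2 m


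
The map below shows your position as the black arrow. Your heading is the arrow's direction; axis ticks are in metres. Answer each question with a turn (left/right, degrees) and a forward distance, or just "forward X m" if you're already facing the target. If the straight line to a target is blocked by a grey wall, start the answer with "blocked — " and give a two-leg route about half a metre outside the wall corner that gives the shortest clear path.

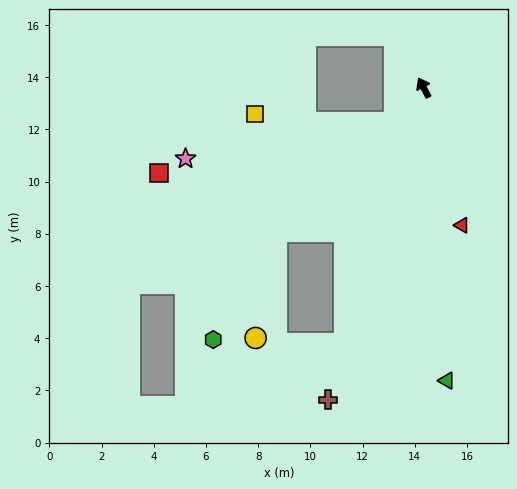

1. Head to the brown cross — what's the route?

turn left 135°, forward 12.5 m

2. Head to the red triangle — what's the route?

turn left 168°, forward 5.5 m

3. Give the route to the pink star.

blocked — turn left 112°, forward 1.7 m, then turn right 40°, forward 8.1 m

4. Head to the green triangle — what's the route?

turn left 157°, forward 11.3 m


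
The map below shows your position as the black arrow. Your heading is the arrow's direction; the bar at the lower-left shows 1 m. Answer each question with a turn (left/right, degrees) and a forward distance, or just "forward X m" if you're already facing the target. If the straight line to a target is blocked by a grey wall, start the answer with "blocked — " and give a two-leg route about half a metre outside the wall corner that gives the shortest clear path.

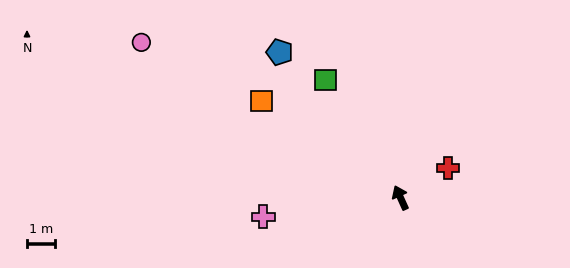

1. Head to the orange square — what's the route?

turn left 31°, forward 6.0 m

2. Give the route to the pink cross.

turn left 74°, forward 4.9 m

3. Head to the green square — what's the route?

turn left 8°, forward 4.9 m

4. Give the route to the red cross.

turn right 83°, forward 2.0 m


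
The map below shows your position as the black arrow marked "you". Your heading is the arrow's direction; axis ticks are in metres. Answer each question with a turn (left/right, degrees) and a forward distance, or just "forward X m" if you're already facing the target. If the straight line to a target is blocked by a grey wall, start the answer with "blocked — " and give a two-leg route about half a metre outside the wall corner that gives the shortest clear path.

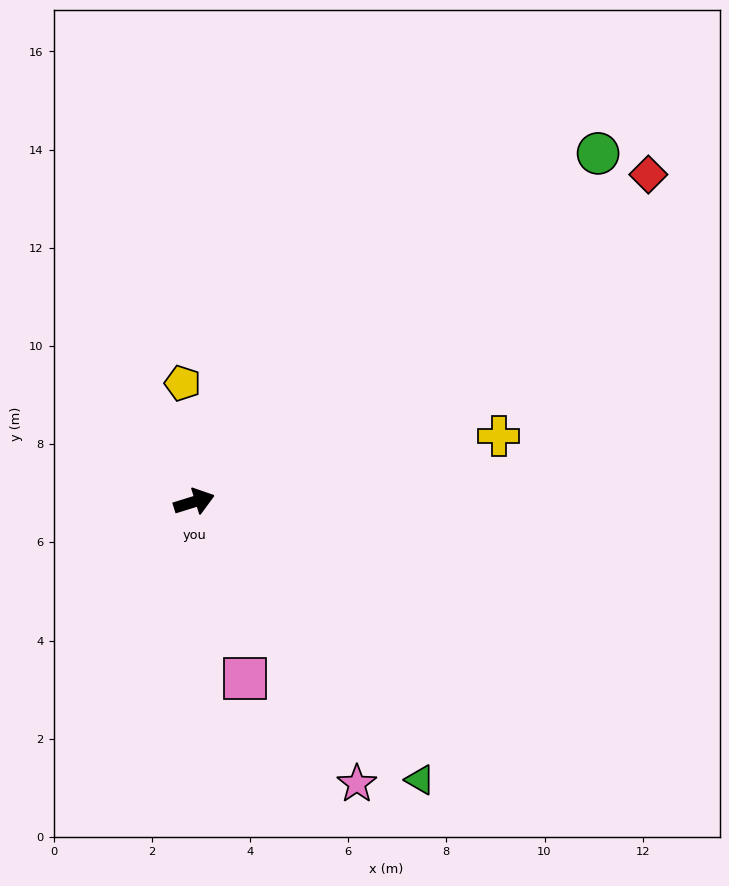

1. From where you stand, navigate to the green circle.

turn left 23°, forward 10.9 m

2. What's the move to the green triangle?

turn right 68°, forward 7.3 m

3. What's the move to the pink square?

turn right 91°, forward 3.7 m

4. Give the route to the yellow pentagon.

turn left 78°, forward 2.4 m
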